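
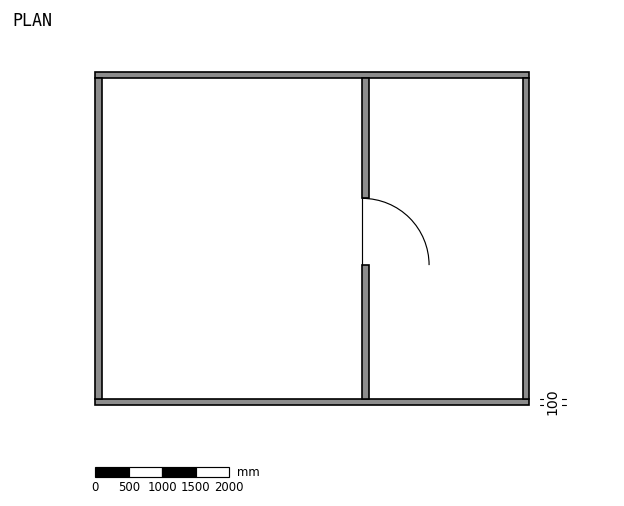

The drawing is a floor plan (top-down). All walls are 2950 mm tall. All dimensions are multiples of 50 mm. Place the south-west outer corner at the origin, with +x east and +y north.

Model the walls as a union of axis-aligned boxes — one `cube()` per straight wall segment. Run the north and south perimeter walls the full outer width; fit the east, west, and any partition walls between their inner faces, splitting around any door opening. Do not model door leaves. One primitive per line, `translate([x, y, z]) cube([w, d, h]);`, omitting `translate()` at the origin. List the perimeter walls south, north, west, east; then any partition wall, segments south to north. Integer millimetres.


cube([6500, 100, 2950]);
translate([0, 4900, 0]) cube([6500, 100, 2950]);
translate([0, 100, 0]) cube([100, 4800, 2950]);
translate([6400, 100, 0]) cube([100, 4800, 2950]);
translate([4000, 100, 0]) cube([100, 2000, 2950]);
translate([4000, 3100, 0]) cube([100, 1800, 2950]);


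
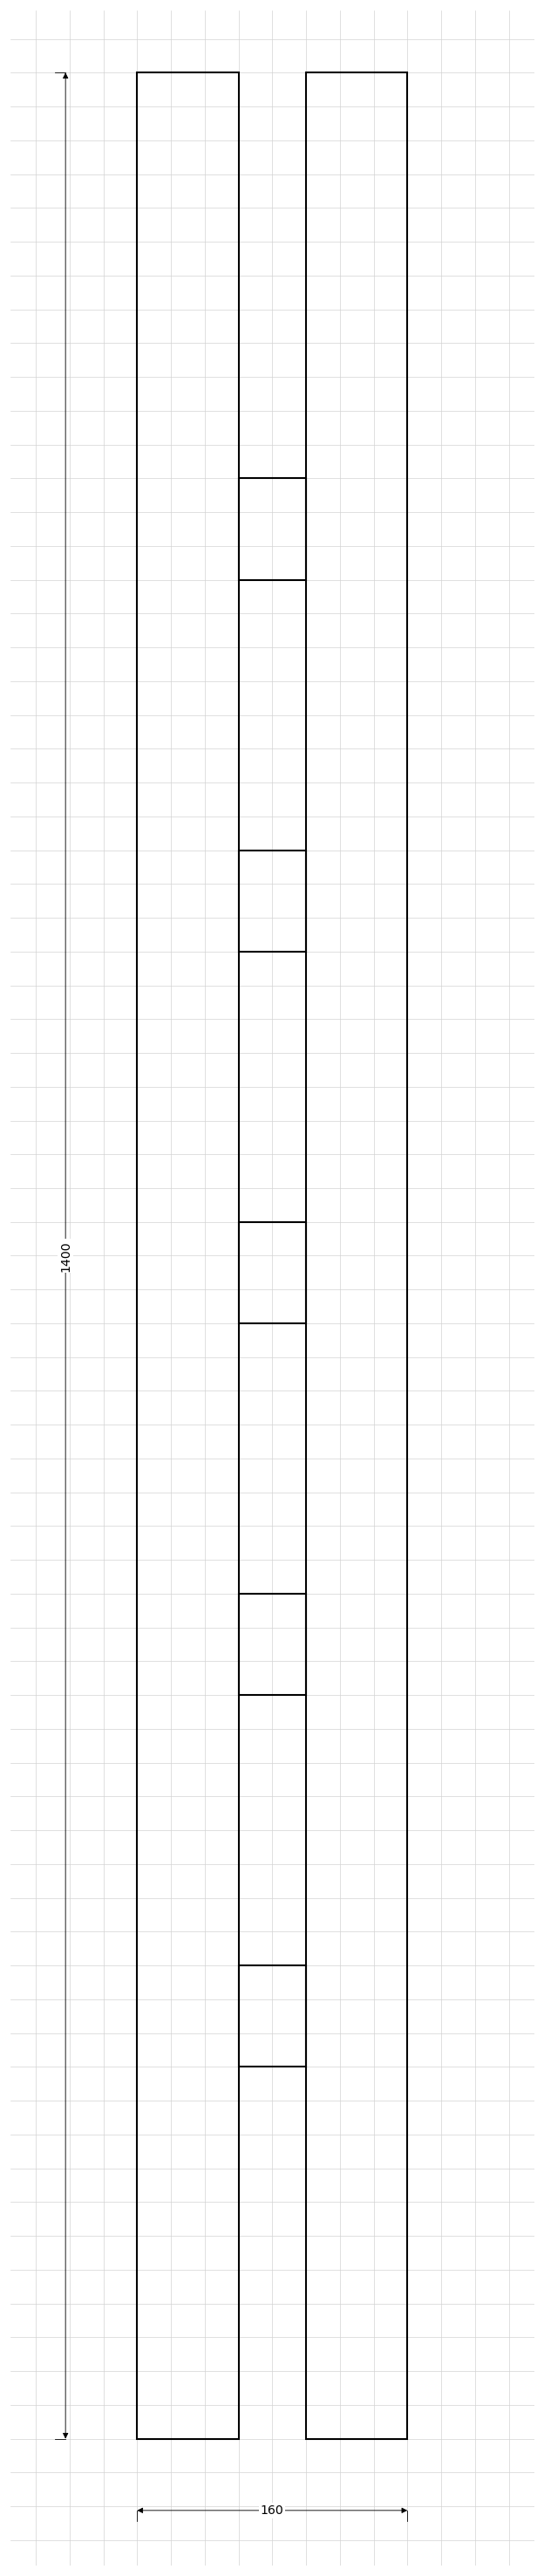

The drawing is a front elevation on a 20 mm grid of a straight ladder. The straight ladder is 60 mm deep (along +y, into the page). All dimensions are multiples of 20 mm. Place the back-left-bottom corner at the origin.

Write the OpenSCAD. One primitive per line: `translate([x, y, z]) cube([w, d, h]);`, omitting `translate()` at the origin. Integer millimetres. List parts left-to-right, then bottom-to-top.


cube([60, 60, 1400]);
translate([60, 0, 220]) cube([40, 60, 60]);
translate([60, 0, 440]) cube([40, 60, 60]);
translate([60, 0, 660]) cube([40, 60, 60]);
translate([60, 0, 880]) cube([40, 60, 60]);
translate([60, 0, 1100]) cube([40, 60, 60]);
translate([100, 0, 0]) cube([60, 60, 1400]);


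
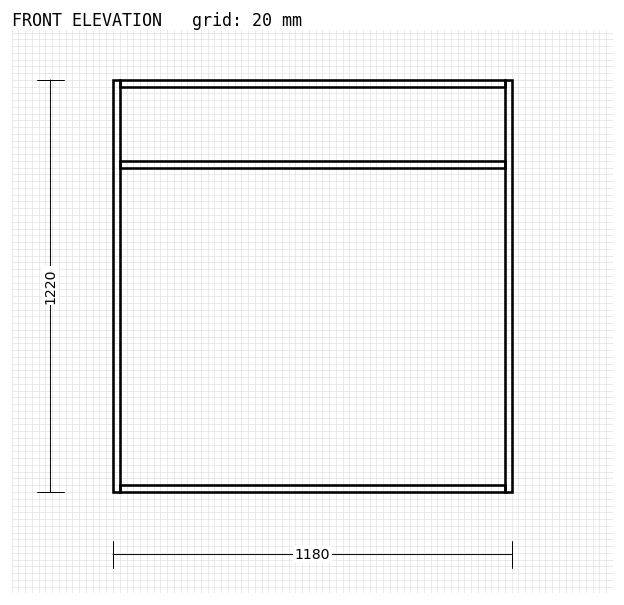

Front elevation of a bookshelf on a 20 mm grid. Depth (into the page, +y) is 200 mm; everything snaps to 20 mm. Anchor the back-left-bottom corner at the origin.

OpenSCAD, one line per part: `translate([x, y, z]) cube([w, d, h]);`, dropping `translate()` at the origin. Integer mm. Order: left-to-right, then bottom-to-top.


cube([20, 200, 1220]);
translate([20, 0, 0]) cube([1140, 200, 20]);
translate([20, 0, 960]) cube([1140, 200, 20]);
translate([20, 0, 1200]) cube([1140, 200, 20]);
translate([1160, 0, 0]) cube([20, 200, 1220]);


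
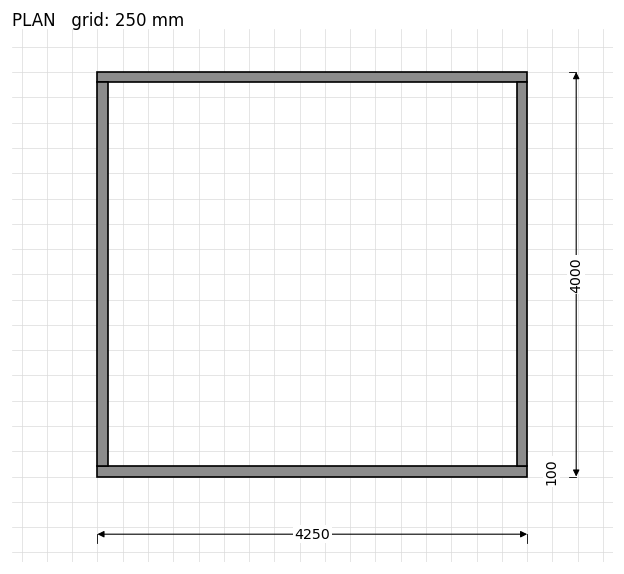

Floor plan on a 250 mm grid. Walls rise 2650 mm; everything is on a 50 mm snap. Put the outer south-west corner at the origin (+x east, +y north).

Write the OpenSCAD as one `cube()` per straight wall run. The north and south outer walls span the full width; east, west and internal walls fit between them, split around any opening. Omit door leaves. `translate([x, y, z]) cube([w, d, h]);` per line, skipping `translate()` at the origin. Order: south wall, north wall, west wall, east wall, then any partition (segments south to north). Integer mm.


cube([4250, 100, 2650]);
translate([0, 3900, 0]) cube([4250, 100, 2650]);
translate([0, 100, 0]) cube([100, 3800, 2650]);
translate([4150, 100, 0]) cube([100, 3800, 2650]);


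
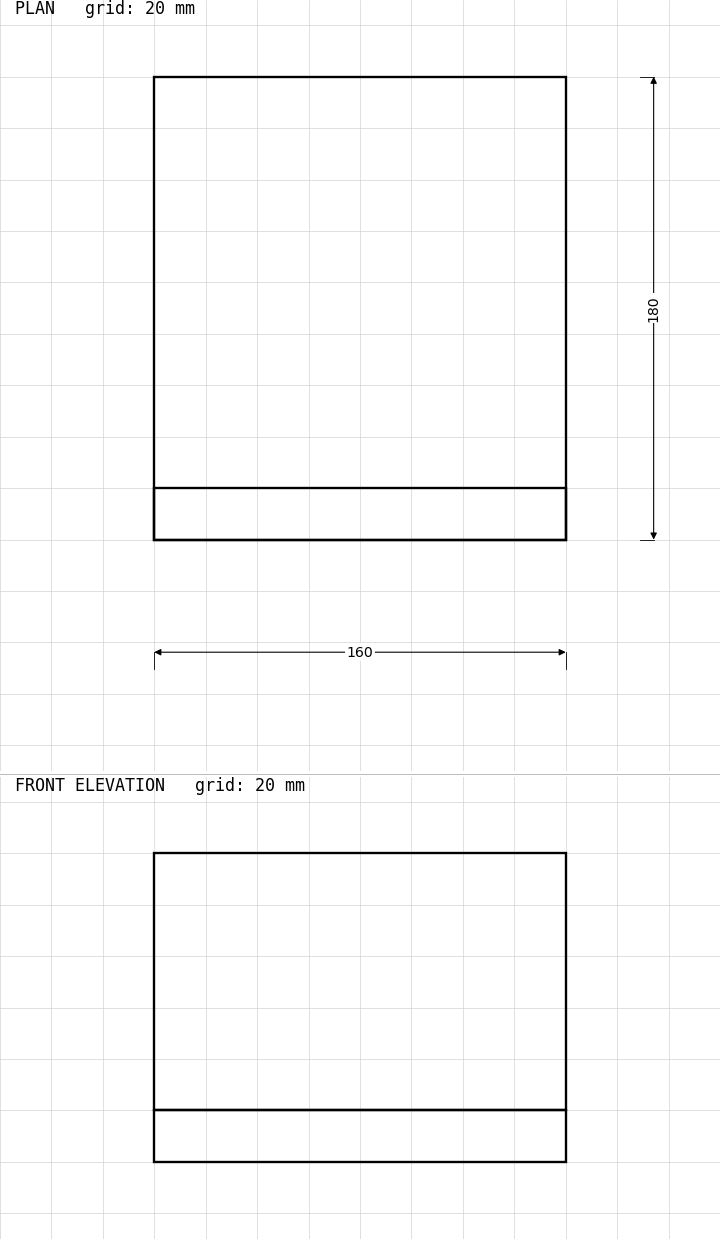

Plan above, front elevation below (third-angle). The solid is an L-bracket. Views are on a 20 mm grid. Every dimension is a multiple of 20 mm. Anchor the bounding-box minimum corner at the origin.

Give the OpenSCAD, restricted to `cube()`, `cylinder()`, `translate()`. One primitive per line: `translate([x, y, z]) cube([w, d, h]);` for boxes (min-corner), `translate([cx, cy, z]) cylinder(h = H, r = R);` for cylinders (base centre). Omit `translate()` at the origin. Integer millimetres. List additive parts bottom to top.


cube([160, 180, 20]);
translate([0, 0, 20]) cube([160, 20, 100]);


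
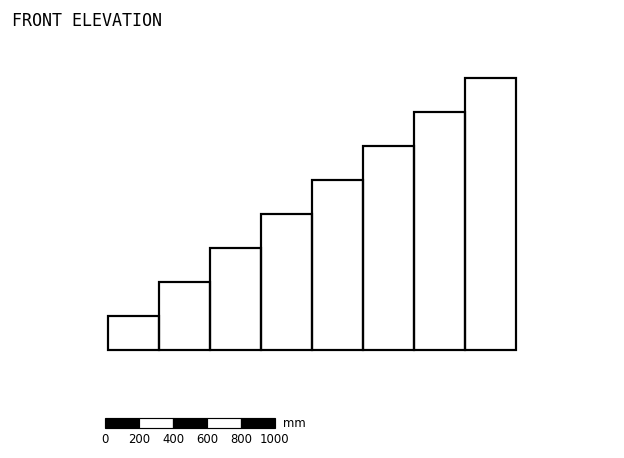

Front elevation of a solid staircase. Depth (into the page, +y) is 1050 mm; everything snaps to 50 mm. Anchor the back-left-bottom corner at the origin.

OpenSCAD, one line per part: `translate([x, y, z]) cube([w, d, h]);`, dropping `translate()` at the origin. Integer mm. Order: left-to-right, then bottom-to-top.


cube([300, 1050, 200]);
translate([300, 0, 0]) cube([300, 1050, 400]);
translate([600, 0, 0]) cube([300, 1050, 600]);
translate([900, 0, 0]) cube([300, 1050, 800]);
translate([1200, 0, 0]) cube([300, 1050, 1000]);
translate([1500, 0, 0]) cube([300, 1050, 1200]);
translate([1800, 0, 0]) cube([300, 1050, 1400]);
translate([2100, 0, 0]) cube([300, 1050, 1600]);


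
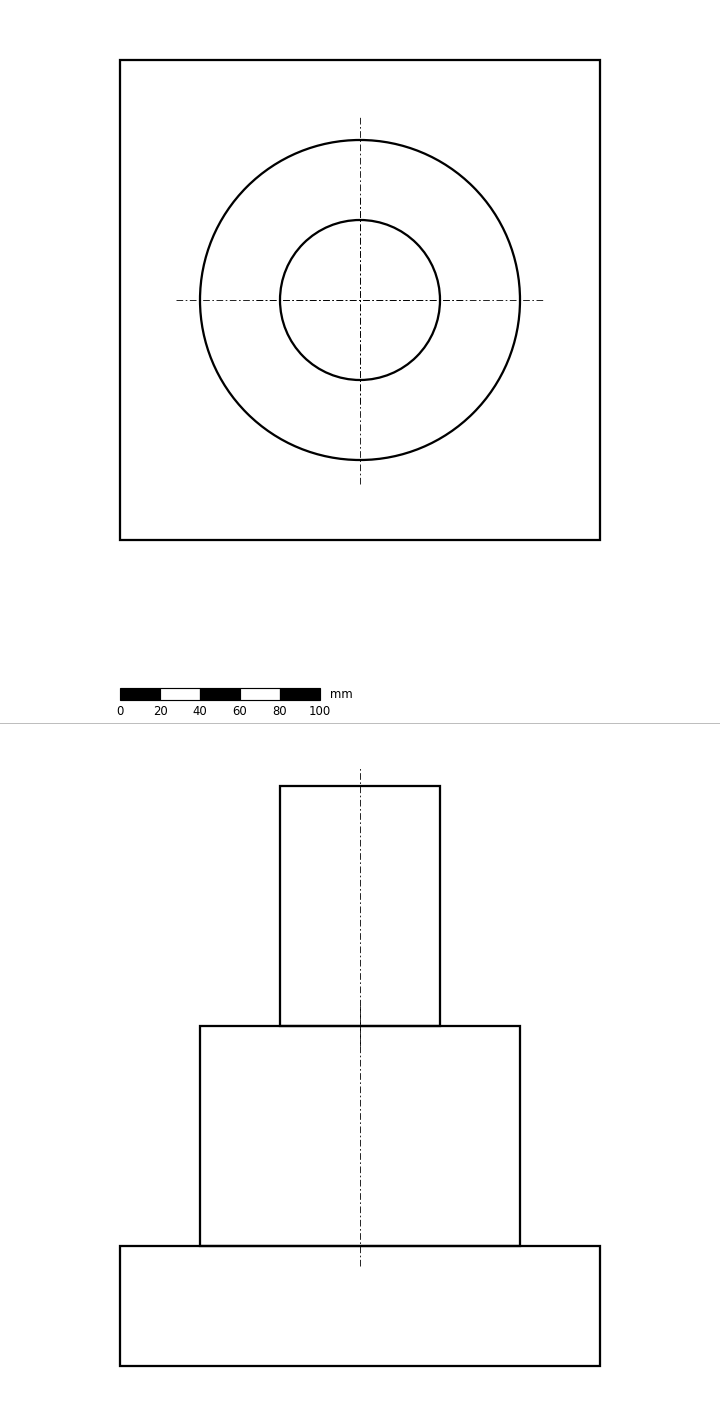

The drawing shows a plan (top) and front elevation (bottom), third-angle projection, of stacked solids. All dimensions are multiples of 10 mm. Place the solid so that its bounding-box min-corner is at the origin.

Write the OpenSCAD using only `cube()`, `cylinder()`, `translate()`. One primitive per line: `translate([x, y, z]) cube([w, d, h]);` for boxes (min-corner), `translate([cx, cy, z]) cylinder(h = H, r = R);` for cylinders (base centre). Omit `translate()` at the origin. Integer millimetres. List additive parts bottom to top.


cube([240, 240, 60]);
translate([120, 120, 60]) cylinder(h = 110, r = 80);
translate([120, 120, 170]) cylinder(h = 120, r = 40);


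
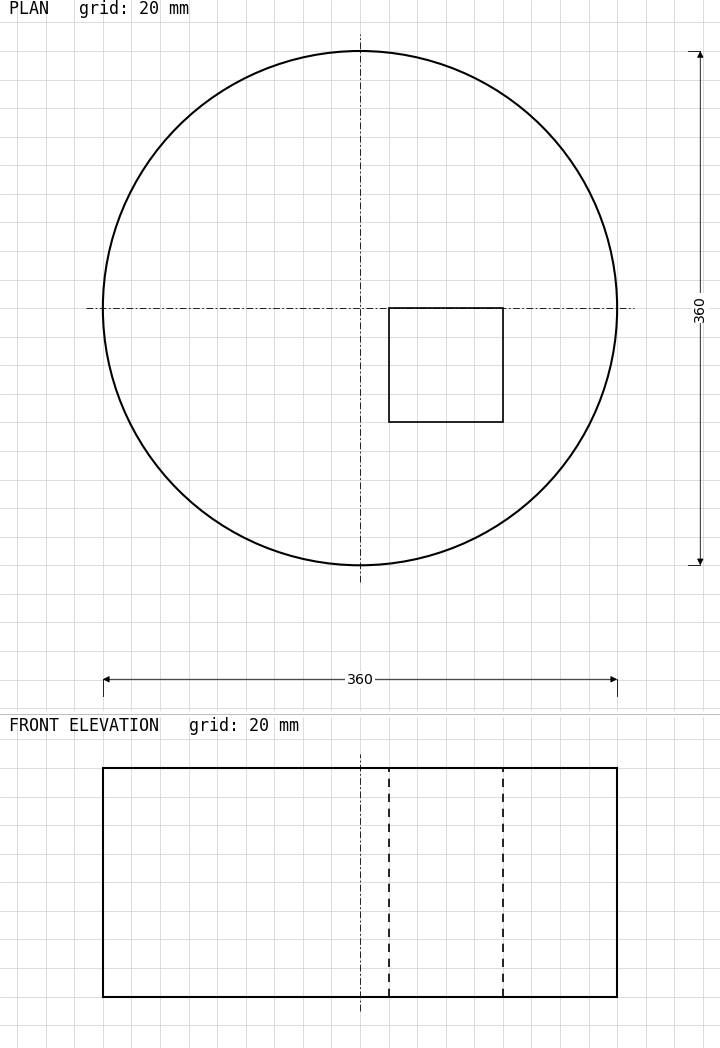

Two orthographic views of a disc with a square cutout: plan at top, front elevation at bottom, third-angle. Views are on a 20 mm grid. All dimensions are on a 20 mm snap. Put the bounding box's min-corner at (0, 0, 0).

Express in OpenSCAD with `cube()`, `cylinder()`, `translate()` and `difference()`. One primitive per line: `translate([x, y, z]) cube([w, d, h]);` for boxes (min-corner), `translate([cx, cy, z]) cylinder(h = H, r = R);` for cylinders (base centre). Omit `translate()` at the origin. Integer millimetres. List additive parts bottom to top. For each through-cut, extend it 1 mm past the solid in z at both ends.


difference() {
  translate([180, 180, 0]) cylinder(h = 160, r = 180);
  translate([200, 100, -1]) cube([80, 80, 162]);
}


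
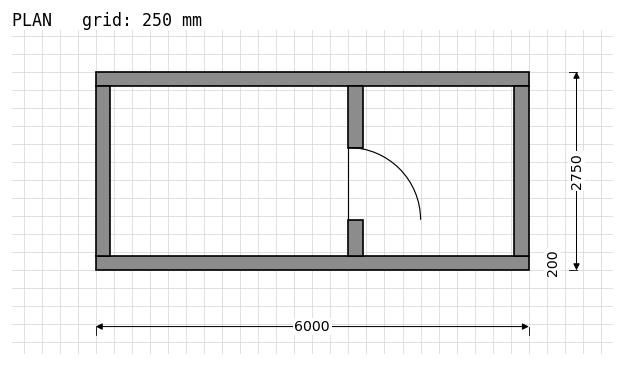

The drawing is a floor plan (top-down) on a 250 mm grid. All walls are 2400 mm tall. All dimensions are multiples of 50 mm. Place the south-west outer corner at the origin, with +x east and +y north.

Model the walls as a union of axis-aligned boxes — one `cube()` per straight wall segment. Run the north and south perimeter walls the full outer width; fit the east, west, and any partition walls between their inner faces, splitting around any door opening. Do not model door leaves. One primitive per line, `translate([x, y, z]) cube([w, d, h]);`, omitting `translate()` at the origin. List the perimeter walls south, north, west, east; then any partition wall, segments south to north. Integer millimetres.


cube([6000, 200, 2400]);
translate([0, 2550, 0]) cube([6000, 200, 2400]);
translate([0, 200, 0]) cube([200, 2350, 2400]);
translate([5800, 200, 0]) cube([200, 2350, 2400]);
translate([3500, 200, 0]) cube([200, 500, 2400]);
translate([3500, 1700, 0]) cube([200, 850, 2400]);


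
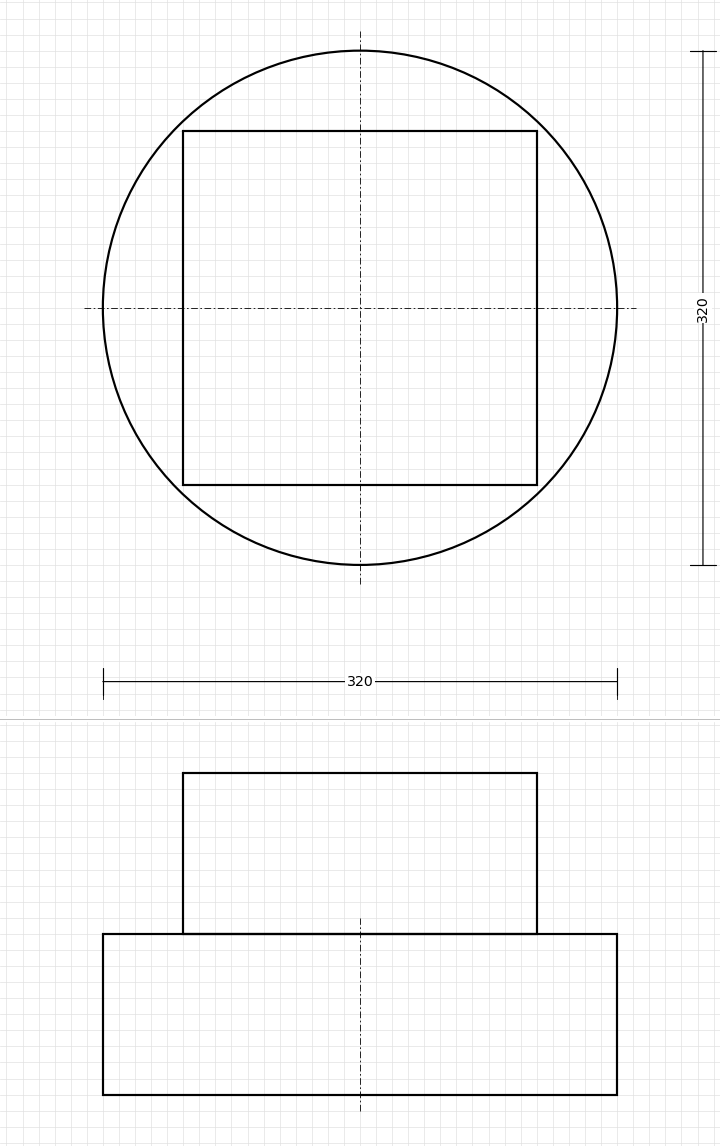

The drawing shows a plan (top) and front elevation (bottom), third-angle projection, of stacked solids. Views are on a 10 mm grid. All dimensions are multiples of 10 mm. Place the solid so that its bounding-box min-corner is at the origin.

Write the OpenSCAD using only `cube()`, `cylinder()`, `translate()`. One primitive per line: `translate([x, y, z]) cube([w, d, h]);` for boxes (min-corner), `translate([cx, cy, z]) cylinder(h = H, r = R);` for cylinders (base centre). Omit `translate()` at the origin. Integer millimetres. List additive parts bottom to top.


translate([160, 160, 0]) cylinder(h = 100, r = 160);
translate([50, 50, 100]) cube([220, 220, 100]);


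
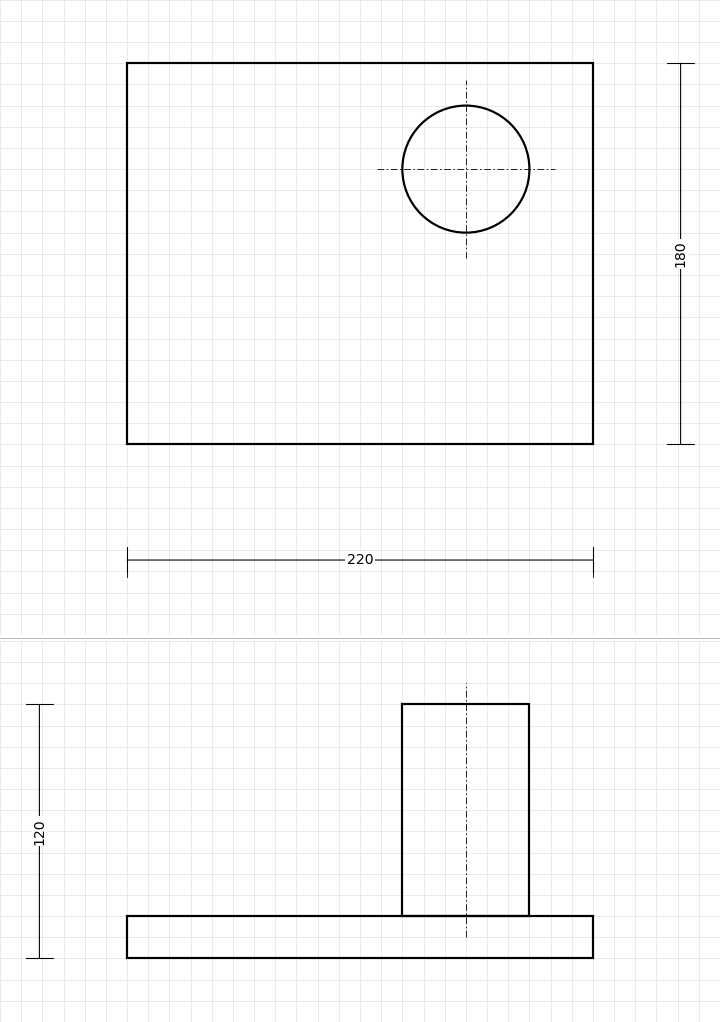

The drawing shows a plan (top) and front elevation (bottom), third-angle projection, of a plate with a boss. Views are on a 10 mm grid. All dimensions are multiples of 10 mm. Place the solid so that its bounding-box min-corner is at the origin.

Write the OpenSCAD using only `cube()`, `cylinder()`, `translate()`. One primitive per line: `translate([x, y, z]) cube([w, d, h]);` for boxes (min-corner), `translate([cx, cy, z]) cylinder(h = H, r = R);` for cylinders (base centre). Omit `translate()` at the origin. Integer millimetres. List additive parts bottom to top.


cube([220, 180, 20]);
translate([160, 130, 20]) cylinder(h = 100, r = 30);


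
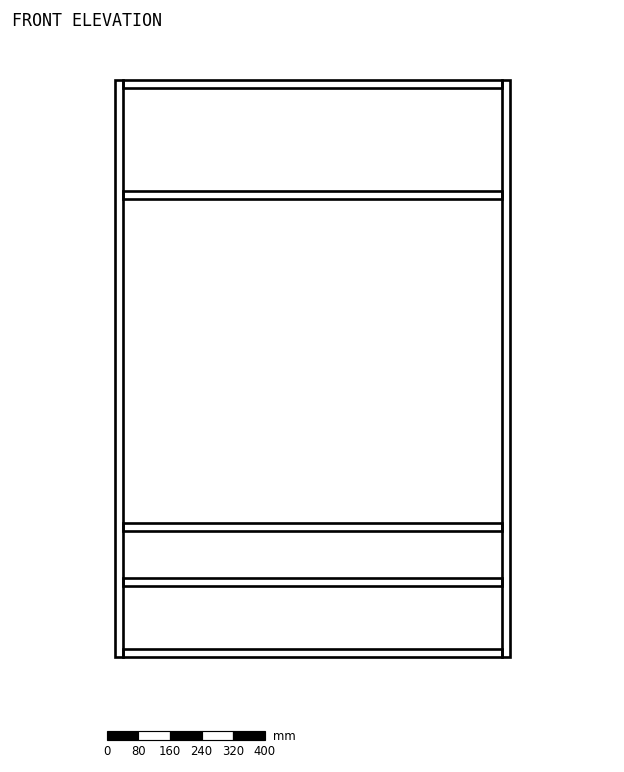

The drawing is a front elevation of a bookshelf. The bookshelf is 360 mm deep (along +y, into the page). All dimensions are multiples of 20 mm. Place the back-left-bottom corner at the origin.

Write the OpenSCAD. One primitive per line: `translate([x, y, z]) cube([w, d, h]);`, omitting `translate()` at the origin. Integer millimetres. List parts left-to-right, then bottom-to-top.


cube([20, 360, 1460]);
translate([20, 0, 0]) cube([960, 360, 20]);
translate([20, 0, 180]) cube([960, 360, 20]);
translate([20, 0, 320]) cube([960, 360, 20]);
translate([20, 0, 1160]) cube([960, 360, 20]);
translate([20, 0, 1440]) cube([960, 360, 20]);
translate([980, 0, 0]) cube([20, 360, 1460]);


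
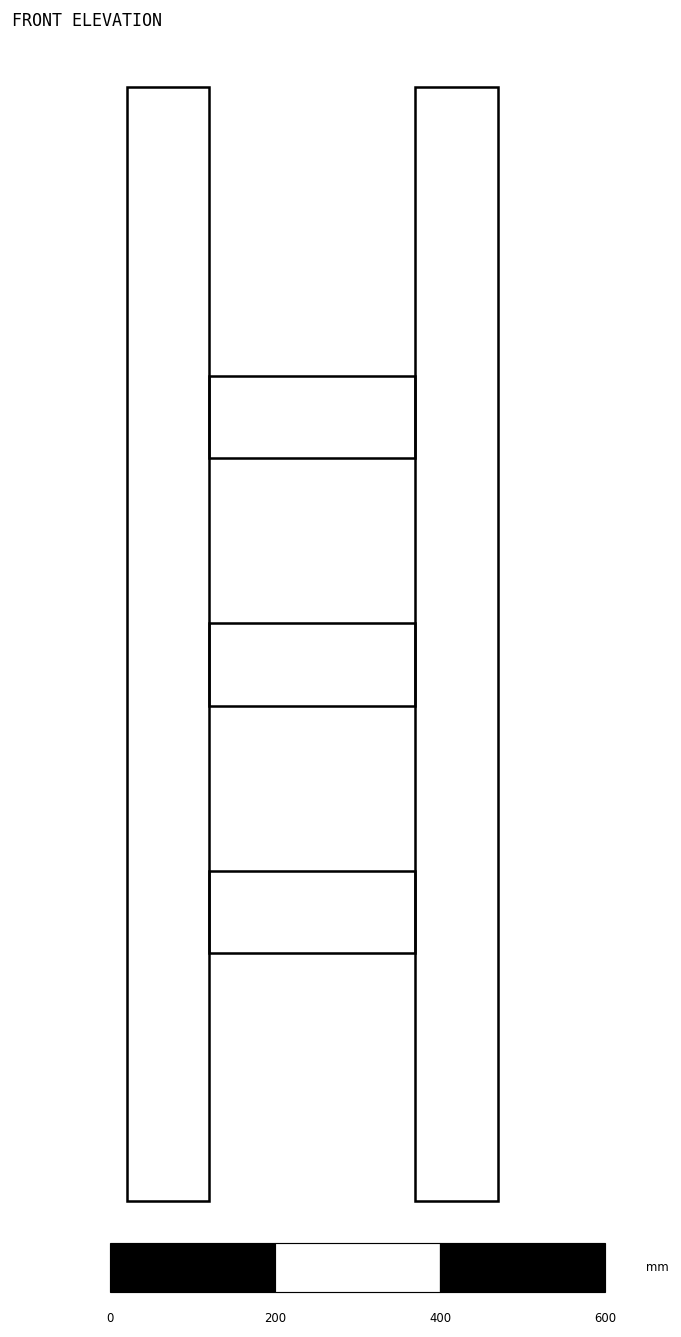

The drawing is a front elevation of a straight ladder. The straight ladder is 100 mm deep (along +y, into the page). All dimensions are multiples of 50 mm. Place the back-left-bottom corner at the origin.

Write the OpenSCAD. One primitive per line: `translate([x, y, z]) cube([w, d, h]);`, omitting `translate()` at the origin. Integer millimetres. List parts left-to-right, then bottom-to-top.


cube([100, 100, 1350]);
translate([100, 0, 300]) cube([250, 100, 100]);
translate([100, 0, 600]) cube([250, 100, 100]);
translate([100, 0, 900]) cube([250, 100, 100]);
translate([350, 0, 0]) cube([100, 100, 1350]);


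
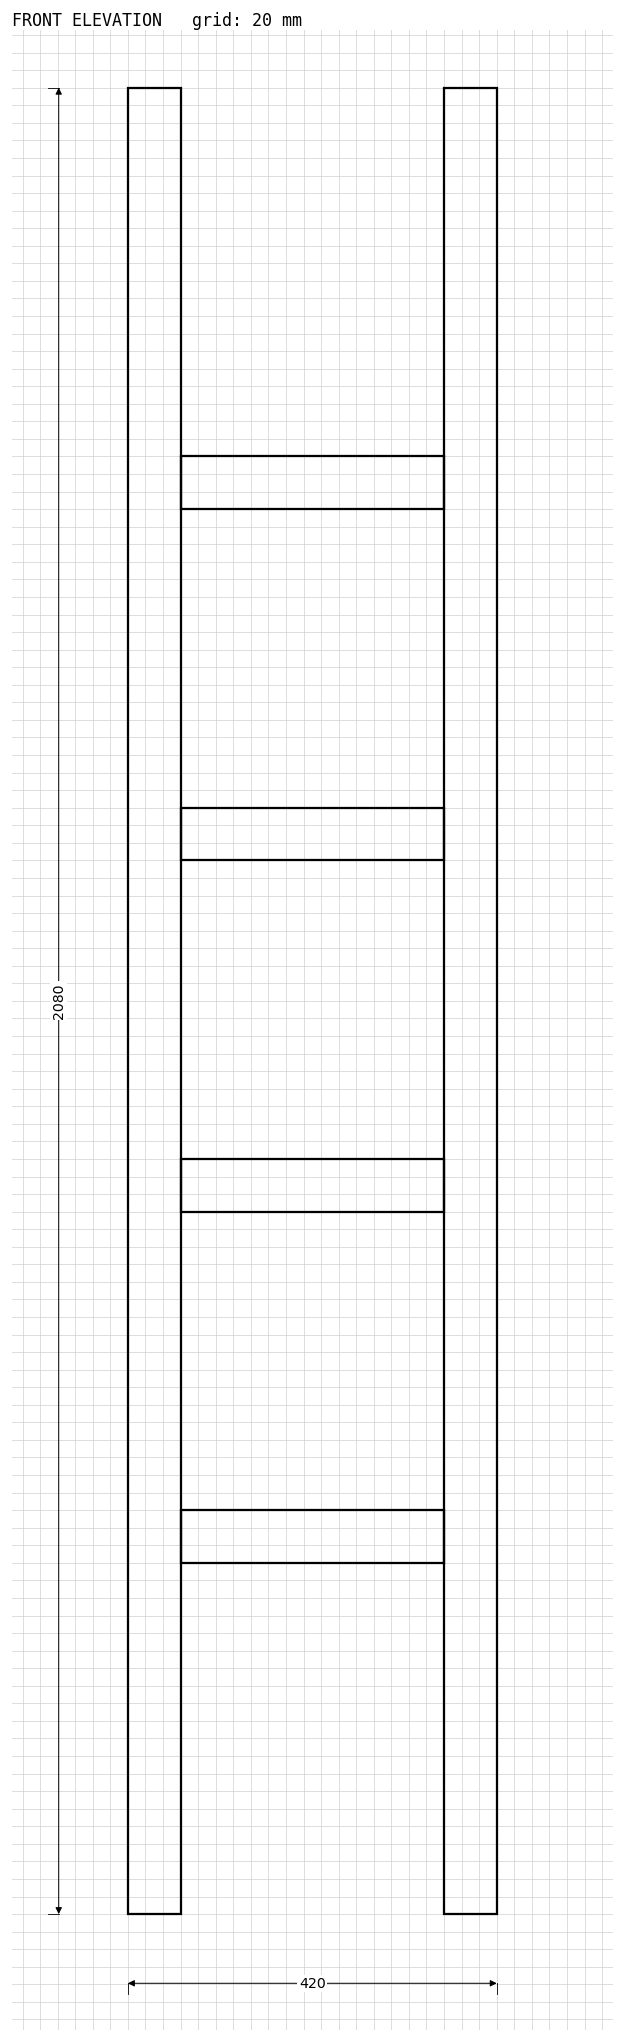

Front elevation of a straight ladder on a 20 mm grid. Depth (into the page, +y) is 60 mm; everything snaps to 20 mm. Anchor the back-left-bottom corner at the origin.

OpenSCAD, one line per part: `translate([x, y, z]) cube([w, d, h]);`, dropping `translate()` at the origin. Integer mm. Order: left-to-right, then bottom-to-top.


cube([60, 60, 2080]);
translate([60, 0, 400]) cube([300, 60, 60]);
translate([60, 0, 800]) cube([300, 60, 60]);
translate([60, 0, 1200]) cube([300, 60, 60]);
translate([60, 0, 1600]) cube([300, 60, 60]);
translate([360, 0, 0]) cube([60, 60, 2080]);


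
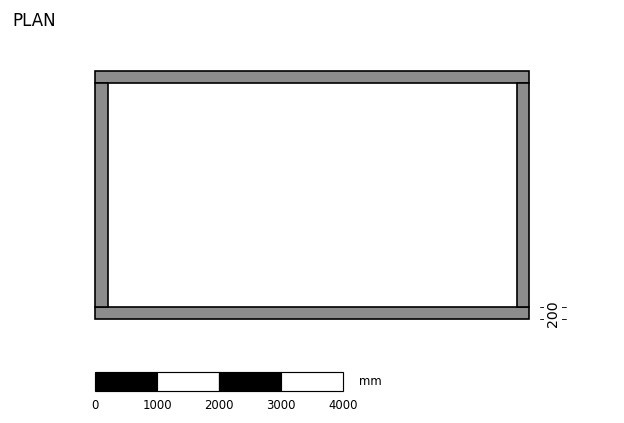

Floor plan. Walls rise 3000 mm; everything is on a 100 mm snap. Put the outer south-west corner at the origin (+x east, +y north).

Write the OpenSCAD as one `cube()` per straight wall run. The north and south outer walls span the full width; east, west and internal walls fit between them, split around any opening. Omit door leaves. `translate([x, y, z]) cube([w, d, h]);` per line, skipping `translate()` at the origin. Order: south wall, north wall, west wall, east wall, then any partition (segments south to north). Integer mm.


cube([7000, 200, 3000]);
translate([0, 3800, 0]) cube([7000, 200, 3000]);
translate([0, 200, 0]) cube([200, 3600, 3000]);
translate([6800, 200, 0]) cube([200, 3600, 3000]);


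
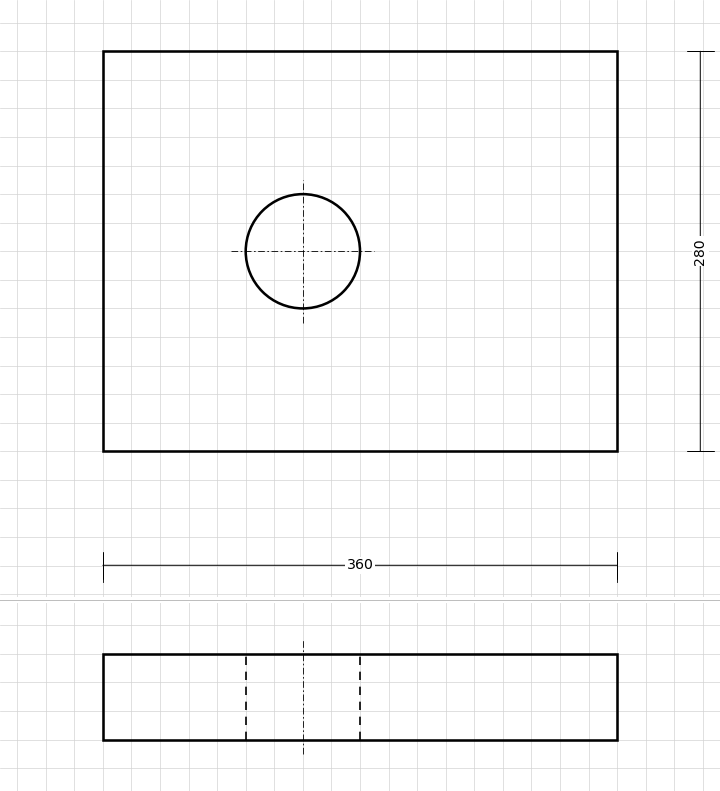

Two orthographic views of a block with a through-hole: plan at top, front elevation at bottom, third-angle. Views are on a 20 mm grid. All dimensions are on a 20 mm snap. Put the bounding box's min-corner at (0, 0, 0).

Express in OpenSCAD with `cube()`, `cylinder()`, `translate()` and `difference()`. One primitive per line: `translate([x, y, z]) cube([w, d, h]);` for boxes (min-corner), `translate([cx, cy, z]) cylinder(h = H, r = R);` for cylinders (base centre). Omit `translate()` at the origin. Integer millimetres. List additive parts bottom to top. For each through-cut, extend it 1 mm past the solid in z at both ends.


difference() {
  cube([360, 280, 60]);
  translate([140, 140, -1]) cylinder(h = 62, r = 40);
}


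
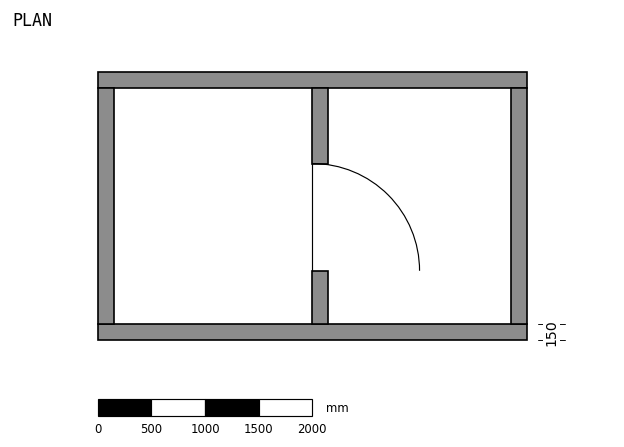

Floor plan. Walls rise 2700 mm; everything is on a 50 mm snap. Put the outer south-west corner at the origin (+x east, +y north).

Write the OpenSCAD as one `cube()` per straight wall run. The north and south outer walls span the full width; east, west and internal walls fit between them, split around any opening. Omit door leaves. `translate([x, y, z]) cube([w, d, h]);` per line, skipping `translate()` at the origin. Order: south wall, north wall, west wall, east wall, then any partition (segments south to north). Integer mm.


cube([4000, 150, 2700]);
translate([0, 2350, 0]) cube([4000, 150, 2700]);
translate([0, 150, 0]) cube([150, 2200, 2700]);
translate([3850, 150, 0]) cube([150, 2200, 2700]);
translate([2000, 150, 0]) cube([150, 500, 2700]);
translate([2000, 1650, 0]) cube([150, 700, 2700]);


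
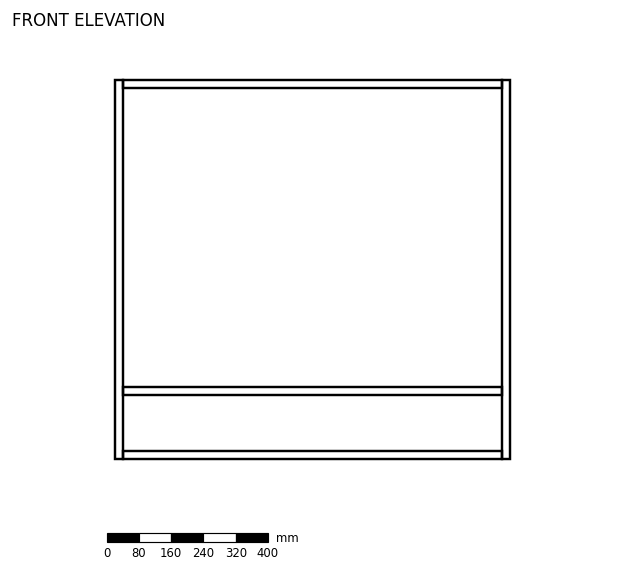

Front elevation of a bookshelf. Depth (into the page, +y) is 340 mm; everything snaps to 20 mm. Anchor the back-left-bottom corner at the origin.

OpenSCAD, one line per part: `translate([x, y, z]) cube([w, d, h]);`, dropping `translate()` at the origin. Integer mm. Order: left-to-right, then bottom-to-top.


cube([20, 340, 940]);
translate([20, 0, 0]) cube([940, 340, 20]);
translate([20, 0, 160]) cube([940, 340, 20]);
translate([20, 0, 920]) cube([940, 340, 20]);
translate([960, 0, 0]) cube([20, 340, 940]);


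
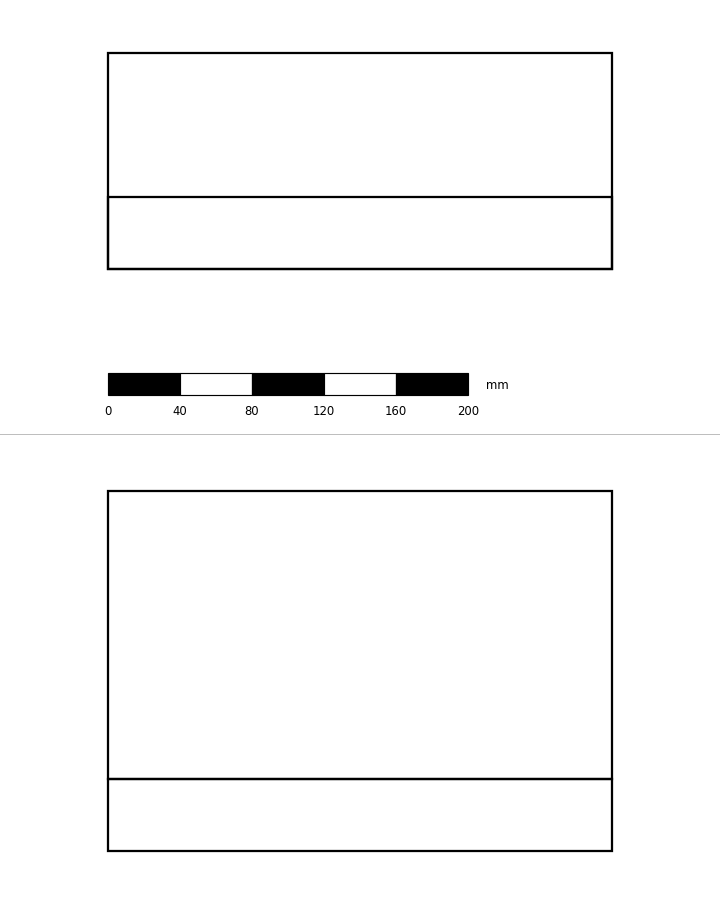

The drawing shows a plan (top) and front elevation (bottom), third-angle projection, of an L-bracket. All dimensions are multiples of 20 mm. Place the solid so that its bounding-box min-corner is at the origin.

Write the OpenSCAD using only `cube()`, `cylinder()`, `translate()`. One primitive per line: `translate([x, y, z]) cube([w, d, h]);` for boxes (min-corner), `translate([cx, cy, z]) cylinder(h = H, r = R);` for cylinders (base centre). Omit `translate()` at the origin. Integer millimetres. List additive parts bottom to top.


cube([280, 120, 40]);
translate([0, 0, 40]) cube([280, 40, 160]);


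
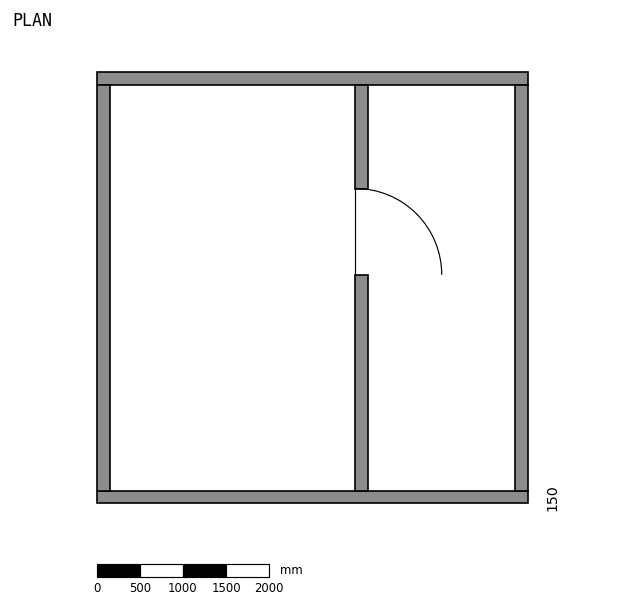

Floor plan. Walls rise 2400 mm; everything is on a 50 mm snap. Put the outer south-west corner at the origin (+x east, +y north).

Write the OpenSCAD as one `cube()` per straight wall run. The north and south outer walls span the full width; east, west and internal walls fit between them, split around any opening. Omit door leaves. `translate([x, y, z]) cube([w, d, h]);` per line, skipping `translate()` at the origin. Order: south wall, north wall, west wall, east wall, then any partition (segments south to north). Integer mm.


cube([5000, 150, 2400]);
translate([0, 4850, 0]) cube([5000, 150, 2400]);
translate([0, 150, 0]) cube([150, 4700, 2400]);
translate([4850, 150, 0]) cube([150, 4700, 2400]);
translate([3000, 150, 0]) cube([150, 2500, 2400]);
translate([3000, 3650, 0]) cube([150, 1200, 2400]);


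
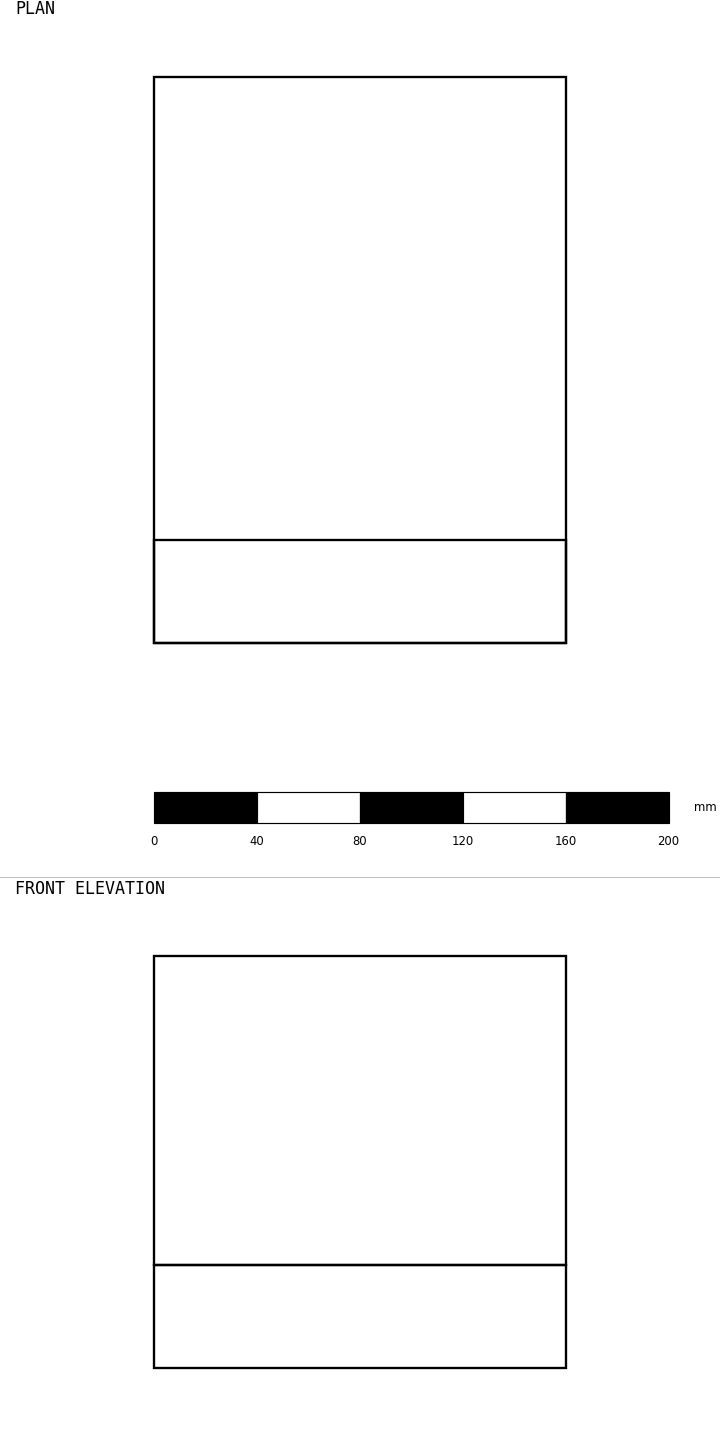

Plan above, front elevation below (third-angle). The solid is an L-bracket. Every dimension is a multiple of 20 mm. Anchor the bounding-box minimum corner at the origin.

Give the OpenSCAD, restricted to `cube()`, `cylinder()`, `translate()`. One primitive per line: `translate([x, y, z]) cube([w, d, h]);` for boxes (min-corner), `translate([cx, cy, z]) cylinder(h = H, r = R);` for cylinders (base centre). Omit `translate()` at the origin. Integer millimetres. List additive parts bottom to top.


cube([160, 220, 40]);
translate([0, 0, 40]) cube([160, 40, 120]);


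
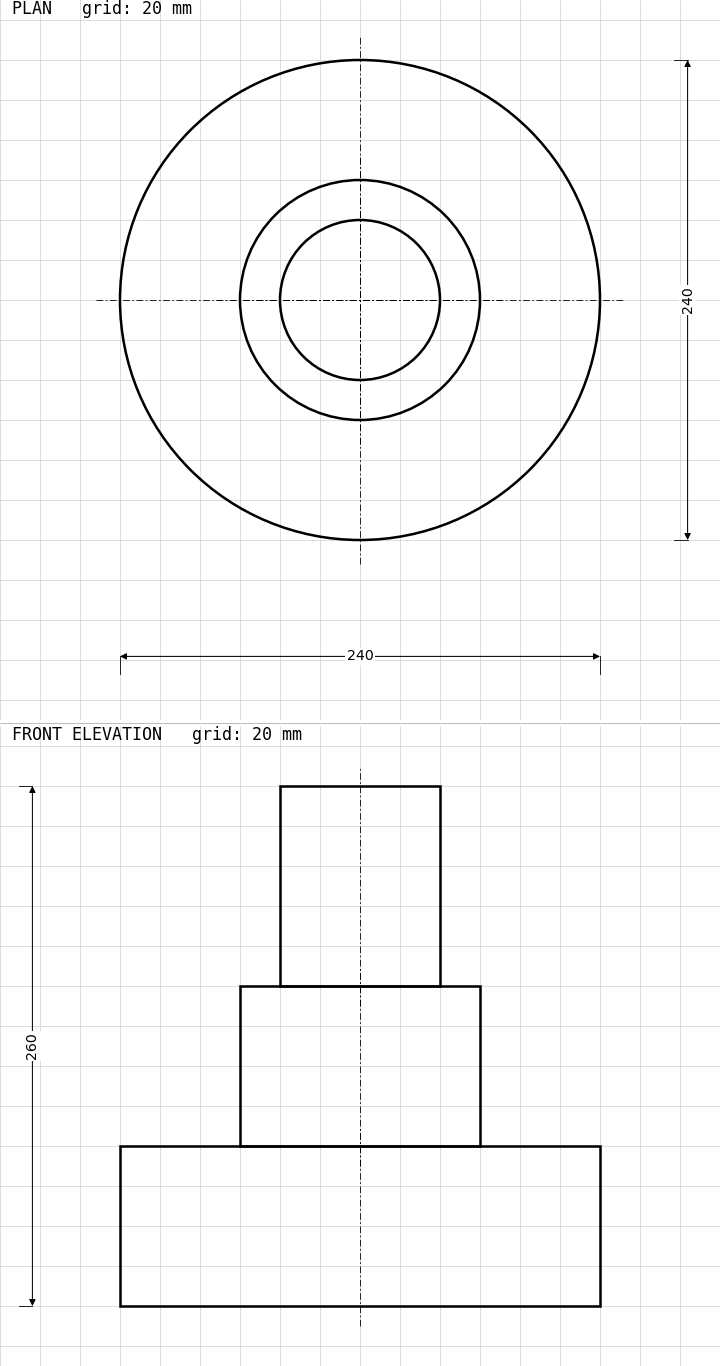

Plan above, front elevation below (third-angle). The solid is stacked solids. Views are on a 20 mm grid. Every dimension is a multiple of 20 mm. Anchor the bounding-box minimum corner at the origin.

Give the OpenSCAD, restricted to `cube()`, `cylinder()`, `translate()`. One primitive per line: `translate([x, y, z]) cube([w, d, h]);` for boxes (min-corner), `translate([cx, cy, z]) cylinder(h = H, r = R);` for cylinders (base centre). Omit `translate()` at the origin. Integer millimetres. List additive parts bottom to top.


translate([120, 120, 0]) cylinder(h = 80, r = 120);
translate([120, 120, 80]) cylinder(h = 80, r = 60);
translate([120, 120, 160]) cylinder(h = 100, r = 40);


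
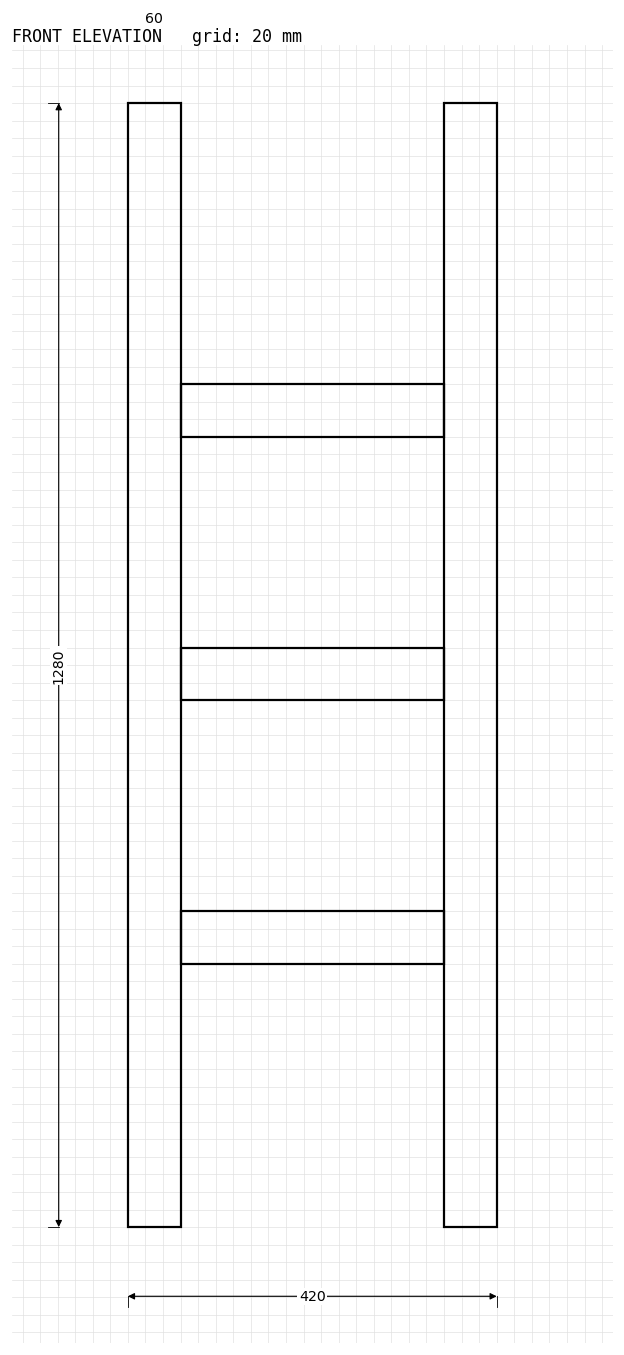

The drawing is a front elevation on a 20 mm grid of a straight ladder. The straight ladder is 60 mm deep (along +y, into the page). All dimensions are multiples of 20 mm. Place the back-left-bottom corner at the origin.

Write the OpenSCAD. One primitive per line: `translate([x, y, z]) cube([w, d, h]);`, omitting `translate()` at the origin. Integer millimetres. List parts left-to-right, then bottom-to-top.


cube([60, 60, 1280]);
translate([60, 0, 300]) cube([300, 60, 60]);
translate([60, 0, 600]) cube([300, 60, 60]);
translate([60, 0, 900]) cube([300, 60, 60]);
translate([360, 0, 0]) cube([60, 60, 1280]);


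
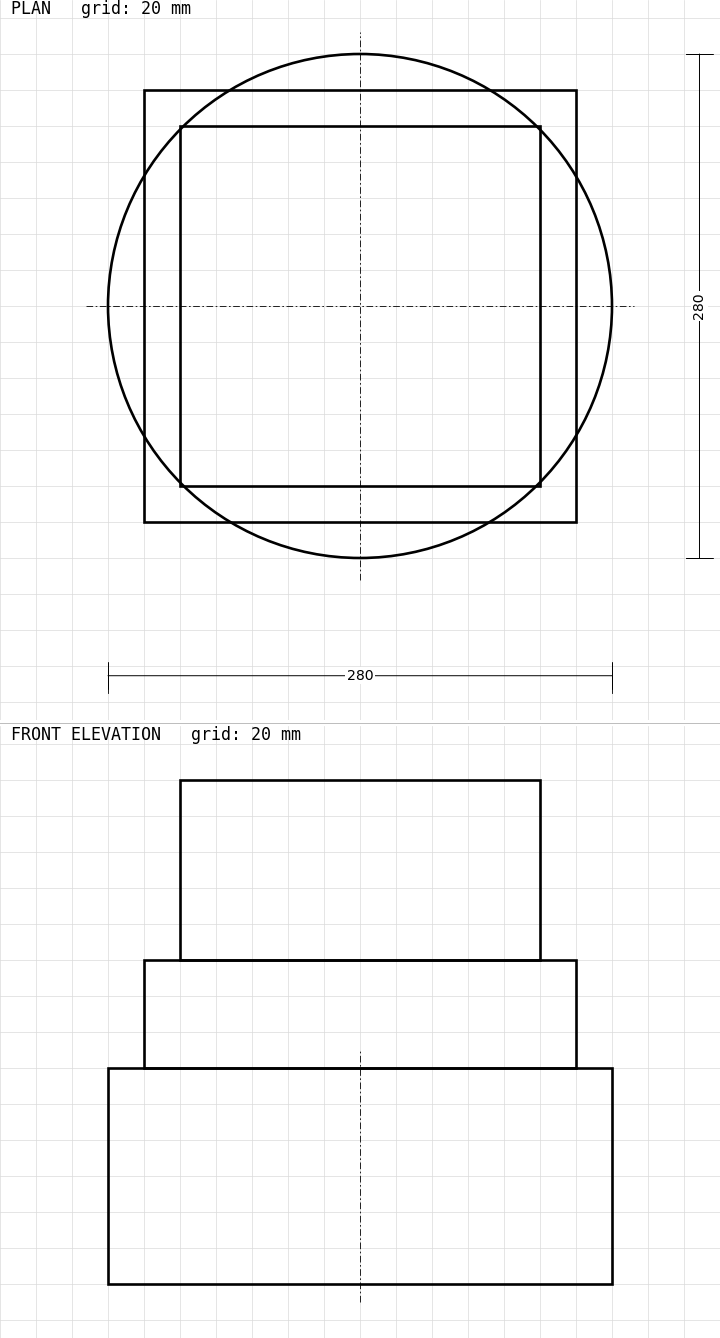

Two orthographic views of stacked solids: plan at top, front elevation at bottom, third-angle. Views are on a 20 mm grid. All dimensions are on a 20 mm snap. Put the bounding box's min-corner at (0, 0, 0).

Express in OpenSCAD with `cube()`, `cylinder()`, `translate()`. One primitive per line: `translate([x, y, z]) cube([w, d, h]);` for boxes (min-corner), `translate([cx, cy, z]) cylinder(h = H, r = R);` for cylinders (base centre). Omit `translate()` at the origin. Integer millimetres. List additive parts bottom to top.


translate([140, 140, 0]) cylinder(h = 120, r = 140);
translate([20, 20, 120]) cube([240, 240, 60]);
translate([40, 40, 180]) cube([200, 200, 100]);


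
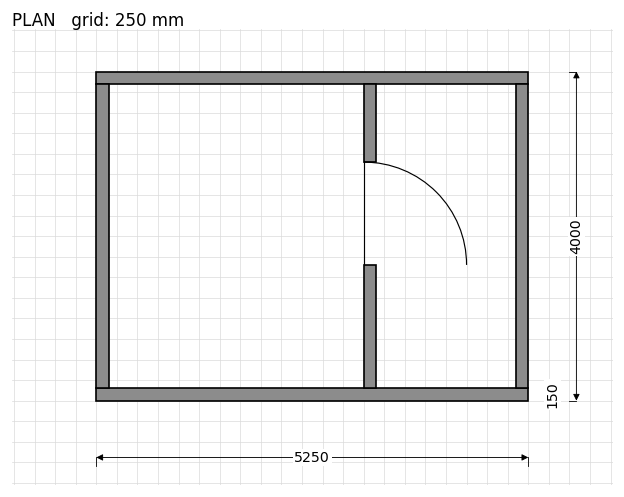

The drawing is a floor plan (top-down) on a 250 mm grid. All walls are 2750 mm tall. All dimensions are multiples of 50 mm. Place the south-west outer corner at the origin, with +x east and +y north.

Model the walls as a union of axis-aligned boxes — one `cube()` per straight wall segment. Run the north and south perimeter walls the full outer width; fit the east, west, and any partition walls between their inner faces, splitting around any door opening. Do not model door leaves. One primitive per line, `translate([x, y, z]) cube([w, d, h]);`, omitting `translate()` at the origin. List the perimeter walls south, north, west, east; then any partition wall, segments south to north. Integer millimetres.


cube([5250, 150, 2750]);
translate([0, 3850, 0]) cube([5250, 150, 2750]);
translate([0, 150, 0]) cube([150, 3700, 2750]);
translate([5100, 150, 0]) cube([150, 3700, 2750]);
translate([3250, 150, 0]) cube([150, 1500, 2750]);
translate([3250, 2900, 0]) cube([150, 950, 2750]);


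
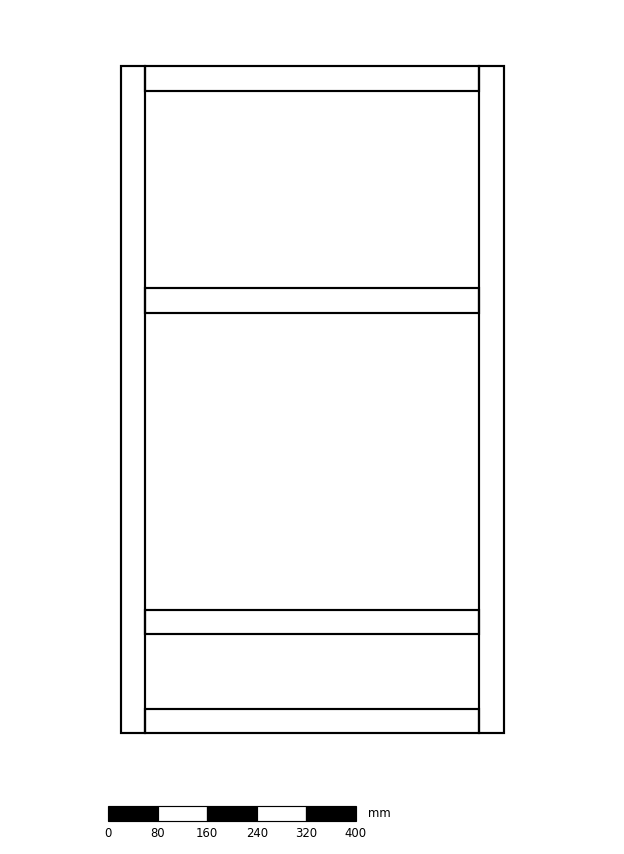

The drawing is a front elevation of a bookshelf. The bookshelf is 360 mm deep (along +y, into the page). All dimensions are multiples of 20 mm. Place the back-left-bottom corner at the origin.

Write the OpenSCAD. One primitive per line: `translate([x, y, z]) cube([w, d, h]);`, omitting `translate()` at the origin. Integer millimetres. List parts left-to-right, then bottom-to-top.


cube([40, 360, 1080]);
translate([40, 0, 0]) cube([540, 360, 40]);
translate([40, 0, 160]) cube([540, 360, 40]);
translate([40, 0, 680]) cube([540, 360, 40]);
translate([40, 0, 1040]) cube([540, 360, 40]);
translate([580, 0, 0]) cube([40, 360, 1080]);


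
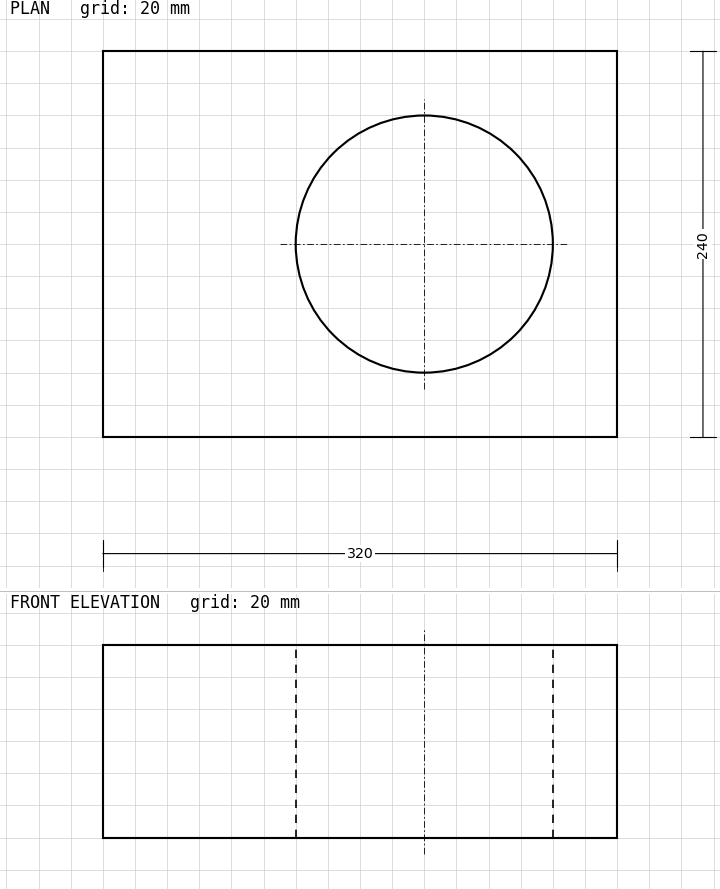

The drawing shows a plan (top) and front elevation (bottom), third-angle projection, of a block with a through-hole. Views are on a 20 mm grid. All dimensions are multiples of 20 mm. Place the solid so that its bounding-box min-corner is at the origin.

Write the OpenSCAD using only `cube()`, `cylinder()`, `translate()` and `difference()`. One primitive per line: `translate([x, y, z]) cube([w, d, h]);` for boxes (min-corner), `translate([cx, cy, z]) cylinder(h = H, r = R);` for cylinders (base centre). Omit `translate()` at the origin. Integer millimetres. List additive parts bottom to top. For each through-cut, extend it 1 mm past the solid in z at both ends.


difference() {
  cube([320, 240, 120]);
  translate([200, 120, -1]) cylinder(h = 122, r = 80);
}


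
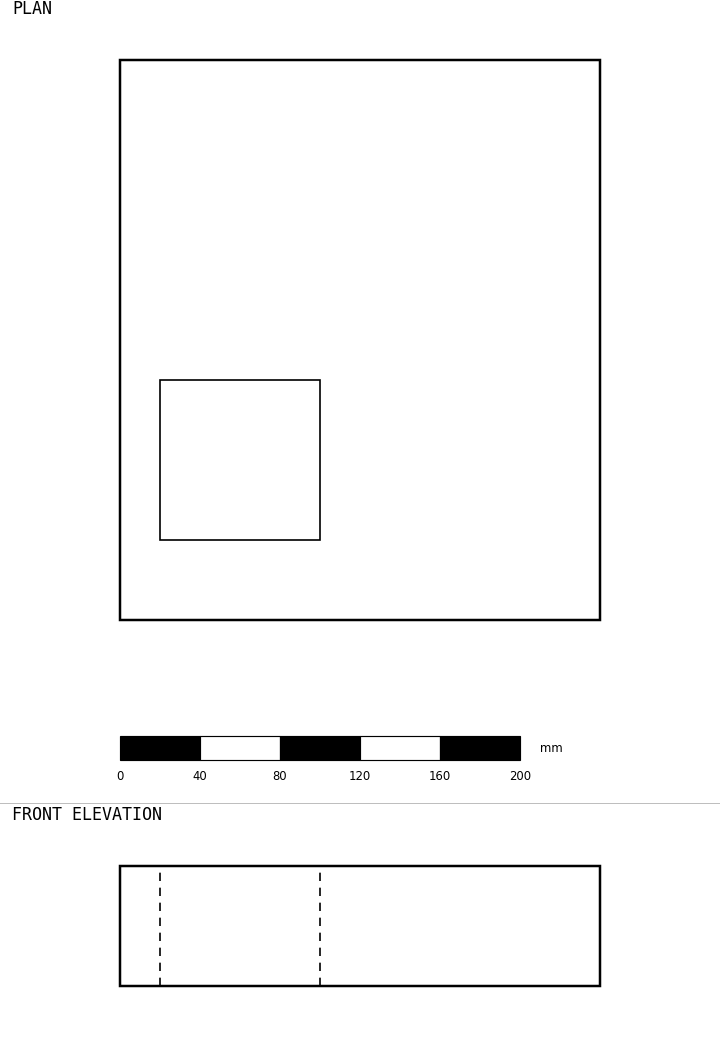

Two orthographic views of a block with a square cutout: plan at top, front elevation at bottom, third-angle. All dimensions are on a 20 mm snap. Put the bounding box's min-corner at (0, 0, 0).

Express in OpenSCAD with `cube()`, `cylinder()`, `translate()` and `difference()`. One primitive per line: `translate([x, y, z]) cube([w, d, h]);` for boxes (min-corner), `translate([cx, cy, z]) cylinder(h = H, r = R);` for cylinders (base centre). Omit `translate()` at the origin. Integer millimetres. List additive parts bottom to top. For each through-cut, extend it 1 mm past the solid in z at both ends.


difference() {
  cube([240, 280, 60]);
  translate([20, 40, -1]) cube([80, 80, 62]);
}


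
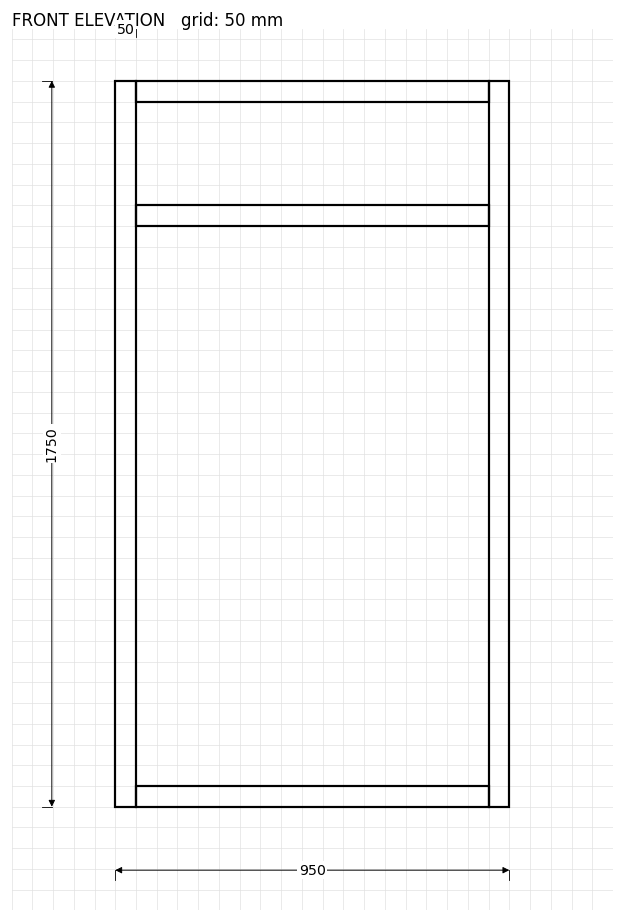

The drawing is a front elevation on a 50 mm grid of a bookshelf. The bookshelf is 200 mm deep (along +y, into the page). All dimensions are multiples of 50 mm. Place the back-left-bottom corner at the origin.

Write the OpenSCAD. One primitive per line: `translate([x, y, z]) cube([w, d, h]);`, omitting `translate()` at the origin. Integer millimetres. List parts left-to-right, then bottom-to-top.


cube([50, 200, 1750]);
translate([50, 0, 0]) cube([850, 200, 50]);
translate([50, 0, 1400]) cube([850, 200, 50]);
translate([50, 0, 1700]) cube([850, 200, 50]);
translate([900, 0, 0]) cube([50, 200, 1750]);


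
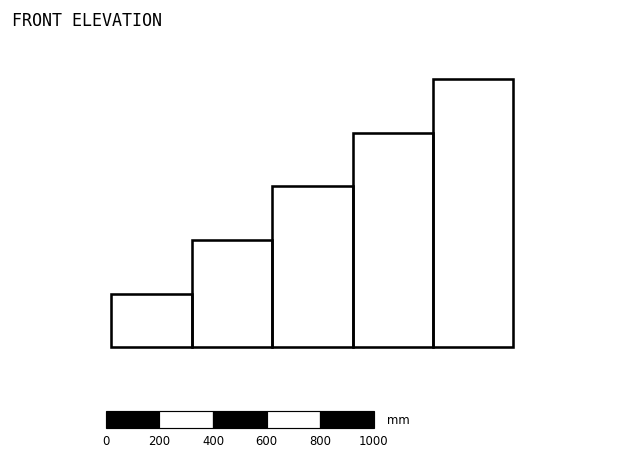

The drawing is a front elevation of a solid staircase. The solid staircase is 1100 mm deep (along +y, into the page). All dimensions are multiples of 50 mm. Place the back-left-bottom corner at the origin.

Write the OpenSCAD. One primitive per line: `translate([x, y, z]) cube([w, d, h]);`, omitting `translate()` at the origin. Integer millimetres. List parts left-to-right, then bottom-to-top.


cube([300, 1100, 200]);
translate([300, 0, 0]) cube([300, 1100, 400]);
translate([600, 0, 0]) cube([300, 1100, 600]);
translate([900, 0, 0]) cube([300, 1100, 800]);
translate([1200, 0, 0]) cube([300, 1100, 1000]);


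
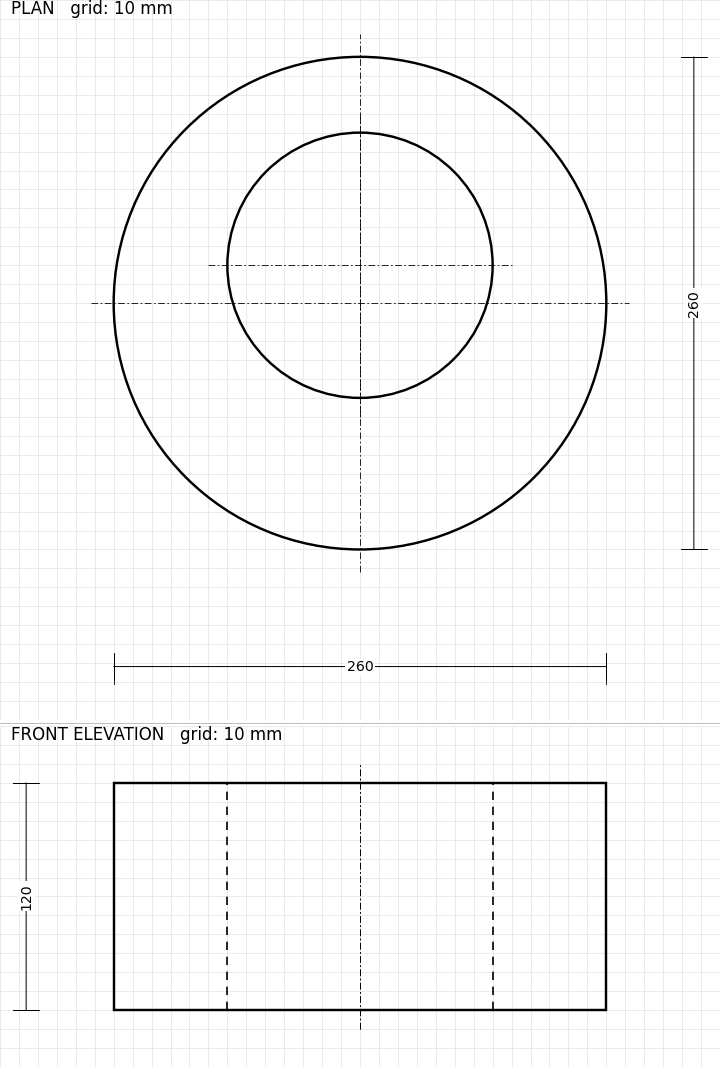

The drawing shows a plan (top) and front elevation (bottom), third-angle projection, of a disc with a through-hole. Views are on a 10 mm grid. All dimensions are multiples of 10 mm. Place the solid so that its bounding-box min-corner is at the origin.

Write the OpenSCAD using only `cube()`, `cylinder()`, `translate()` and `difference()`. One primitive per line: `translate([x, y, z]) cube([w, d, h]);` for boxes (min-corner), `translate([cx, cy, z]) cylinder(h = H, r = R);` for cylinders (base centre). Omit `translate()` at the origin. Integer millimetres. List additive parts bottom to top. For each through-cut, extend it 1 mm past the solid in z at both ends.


difference() {
  translate([130, 130, 0]) cylinder(h = 120, r = 130);
  translate([130, 150, -1]) cylinder(h = 122, r = 70);
}


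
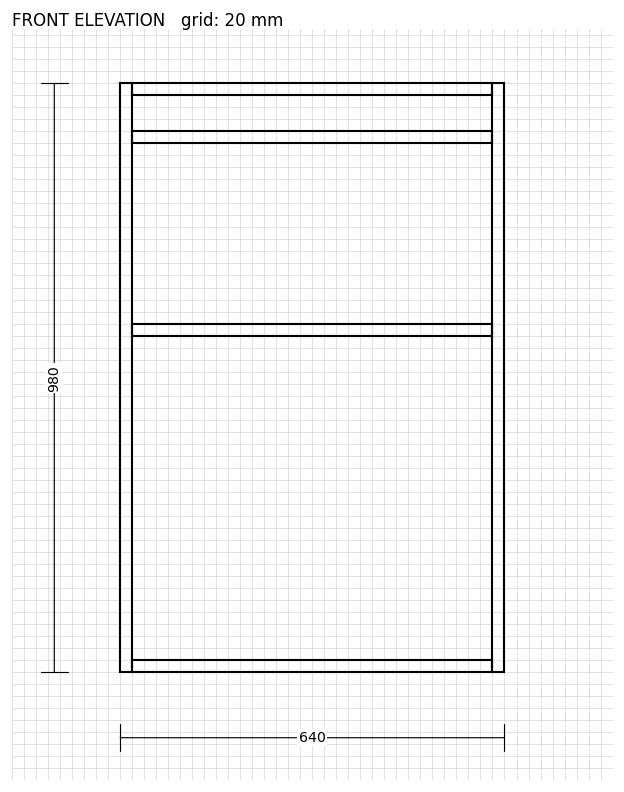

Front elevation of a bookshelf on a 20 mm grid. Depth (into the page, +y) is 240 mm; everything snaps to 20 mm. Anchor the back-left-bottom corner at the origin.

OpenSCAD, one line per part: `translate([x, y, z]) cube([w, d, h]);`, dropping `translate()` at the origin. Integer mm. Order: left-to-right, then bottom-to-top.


cube([20, 240, 980]);
translate([20, 0, 0]) cube([600, 240, 20]);
translate([20, 0, 560]) cube([600, 240, 20]);
translate([20, 0, 880]) cube([600, 240, 20]);
translate([20, 0, 960]) cube([600, 240, 20]);
translate([620, 0, 0]) cube([20, 240, 980]);


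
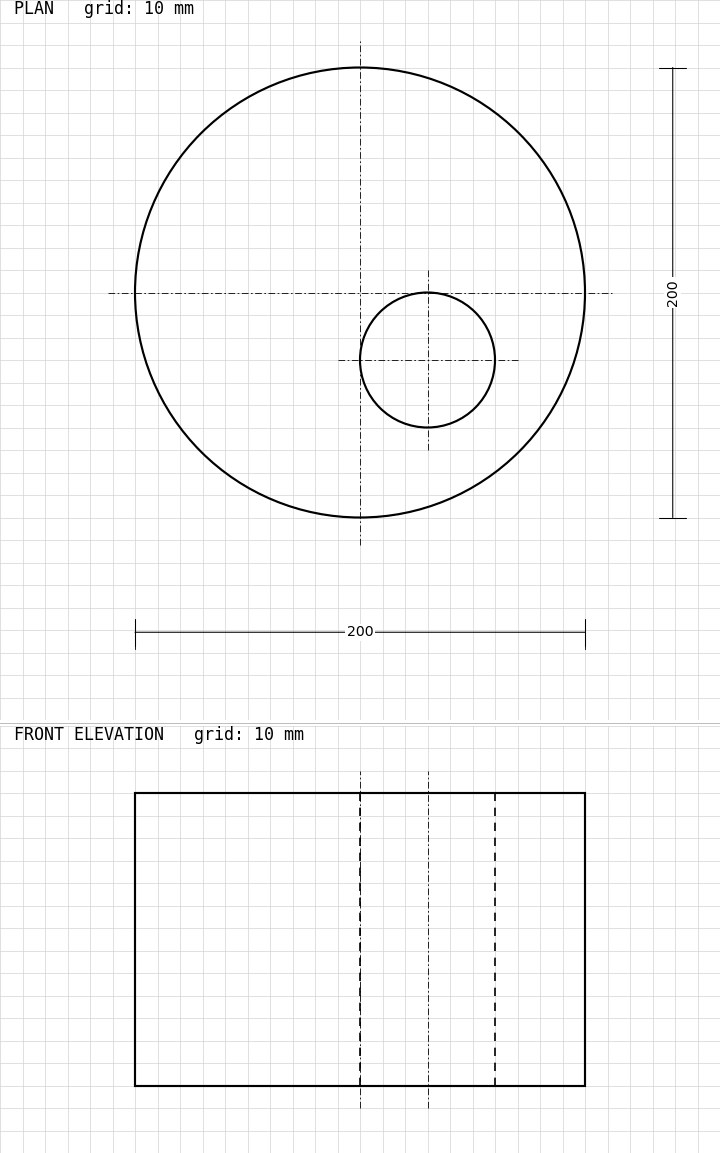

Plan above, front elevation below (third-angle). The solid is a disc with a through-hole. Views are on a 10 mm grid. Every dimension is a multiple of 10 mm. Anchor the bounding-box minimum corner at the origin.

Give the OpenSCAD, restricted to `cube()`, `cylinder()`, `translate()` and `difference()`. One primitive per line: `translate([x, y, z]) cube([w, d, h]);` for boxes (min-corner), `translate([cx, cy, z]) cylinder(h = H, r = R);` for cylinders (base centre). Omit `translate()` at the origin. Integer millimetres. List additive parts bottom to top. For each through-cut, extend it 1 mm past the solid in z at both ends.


difference() {
  translate([100, 100, 0]) cylinder(h = 130, r = 100);
  translate([130, 70, -1]) cylinder(h = 132, r = 30);
}


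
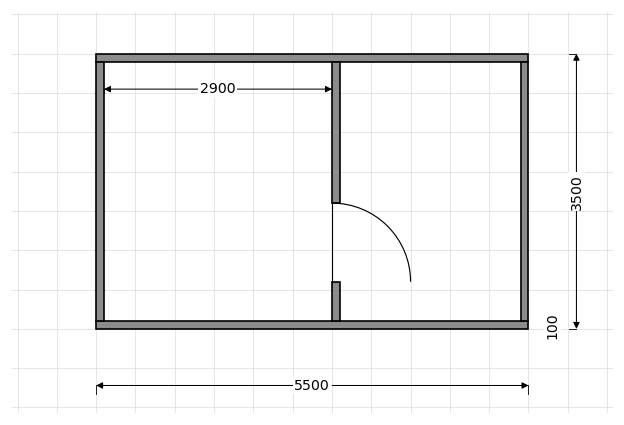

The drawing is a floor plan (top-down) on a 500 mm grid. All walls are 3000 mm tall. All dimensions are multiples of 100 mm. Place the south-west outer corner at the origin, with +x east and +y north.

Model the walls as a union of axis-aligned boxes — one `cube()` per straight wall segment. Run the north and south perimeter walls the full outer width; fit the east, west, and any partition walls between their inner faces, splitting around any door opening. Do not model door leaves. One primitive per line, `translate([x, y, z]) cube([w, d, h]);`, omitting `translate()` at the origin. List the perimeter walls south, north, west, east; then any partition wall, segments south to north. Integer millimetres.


cube([5500, 100, 3000]);
translate([0, 3400, 0]) cube([5500, 100, 3000]);
translate([0, 100, 0]) cube([100, 3300, 3000]);
translate([5400, 100, 0]) cube([100, 3300, 3000]);
translate([3000, 100, 0]) cube([100, 500, 3000]);
translate([3000, 1600, 0]) cube([100, 1800, 3000]);


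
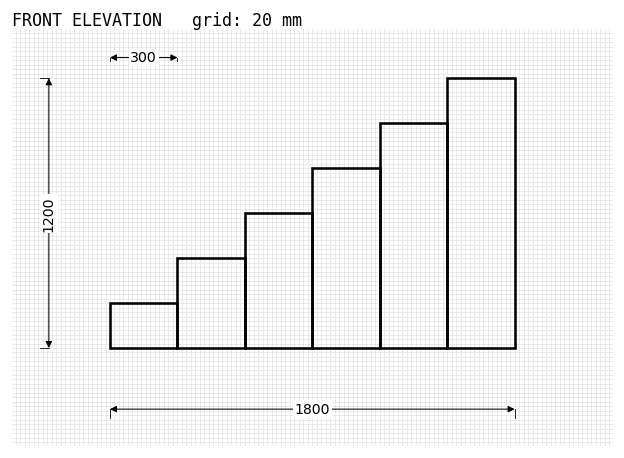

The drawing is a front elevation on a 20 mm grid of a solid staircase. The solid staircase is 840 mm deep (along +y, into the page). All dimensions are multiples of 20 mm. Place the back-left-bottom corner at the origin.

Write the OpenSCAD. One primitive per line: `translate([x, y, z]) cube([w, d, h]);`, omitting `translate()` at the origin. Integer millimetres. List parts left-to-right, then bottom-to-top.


cube([300, 840, 200]);
translate([300, 0, 0]) cube([300, 840, 400]);
translate([600, 0, 0]) cube([300, 840, 600]);
translate([900, 0, 0]) cube([300, 840, 800]);
translate([1200, 0, 0]) cube([300, 840, 1000]);
translate([1500, 0, 0]) cube([300, 840, 1200]);
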